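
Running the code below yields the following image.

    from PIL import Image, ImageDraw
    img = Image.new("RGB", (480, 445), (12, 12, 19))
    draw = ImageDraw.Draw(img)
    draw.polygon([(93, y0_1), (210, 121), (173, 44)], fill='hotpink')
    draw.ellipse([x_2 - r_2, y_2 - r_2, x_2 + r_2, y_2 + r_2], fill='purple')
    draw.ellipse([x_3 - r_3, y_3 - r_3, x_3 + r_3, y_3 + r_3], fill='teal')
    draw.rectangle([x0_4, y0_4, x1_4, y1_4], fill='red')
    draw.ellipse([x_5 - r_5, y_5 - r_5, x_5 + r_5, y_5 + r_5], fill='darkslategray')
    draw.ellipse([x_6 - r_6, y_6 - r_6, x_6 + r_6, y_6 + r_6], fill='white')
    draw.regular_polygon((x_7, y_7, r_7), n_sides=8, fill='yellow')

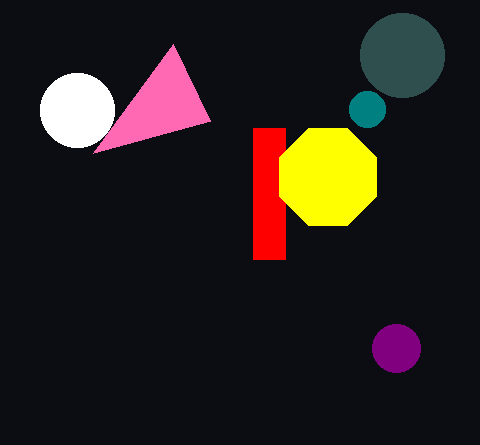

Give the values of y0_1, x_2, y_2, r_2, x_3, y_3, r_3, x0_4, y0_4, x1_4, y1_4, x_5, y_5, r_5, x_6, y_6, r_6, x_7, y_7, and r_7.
y0_1 = 153, x_2 = 396, y_2 = 348, r_2 = 24, x_3 = 367, y_3 = 109, r_3 = 18, x0_4 = 253, y0_4 = 128, x1_4 = 285, y1_4 = 259, x_5 = 402, y_5 = 55, r_5 = 42, x_6 = 77, y_6 = 110, r_6 = 37, x_7 = 328, y_7 = 177, r_7 = 52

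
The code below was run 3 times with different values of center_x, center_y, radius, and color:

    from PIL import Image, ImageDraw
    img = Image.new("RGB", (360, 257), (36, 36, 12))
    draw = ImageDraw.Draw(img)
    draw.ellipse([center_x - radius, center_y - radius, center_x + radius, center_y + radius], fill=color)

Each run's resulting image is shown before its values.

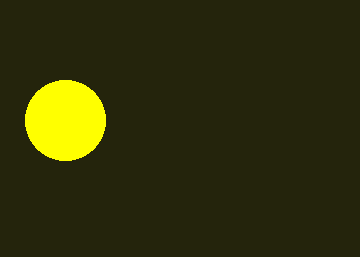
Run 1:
center_x = 65; center_y = 120; radius = 40; color = 'yellow'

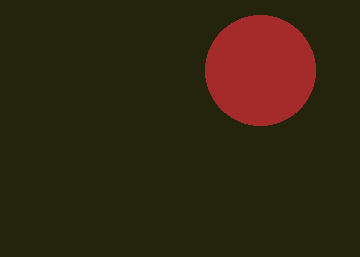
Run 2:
center_x = 260; center_y = 70; radius = 55; color = 'brown'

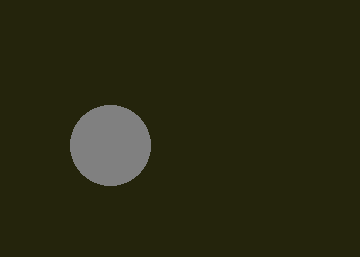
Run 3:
center_x = 110, center_y = 145, radius = 40, color = 'gray'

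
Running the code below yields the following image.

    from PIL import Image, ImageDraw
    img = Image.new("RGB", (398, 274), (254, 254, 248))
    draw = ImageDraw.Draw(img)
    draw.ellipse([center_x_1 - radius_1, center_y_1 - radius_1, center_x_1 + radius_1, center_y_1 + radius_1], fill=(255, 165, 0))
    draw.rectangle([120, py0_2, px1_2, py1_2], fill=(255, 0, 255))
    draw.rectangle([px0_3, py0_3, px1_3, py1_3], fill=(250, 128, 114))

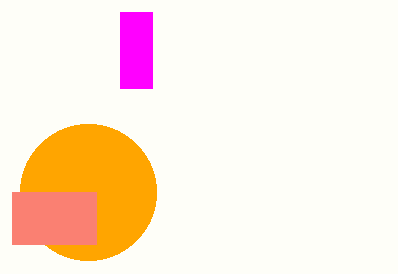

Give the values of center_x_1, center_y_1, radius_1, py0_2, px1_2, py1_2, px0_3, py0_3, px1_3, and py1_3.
center_x_1 = 88; center_y_1 = 192; radius_1 = 68; py0_2 = 12; px1_2 = 152; py1_2 = 88; px0_3 = 12; py0_3 = 192; px1_3 = 96; py1_3 = 244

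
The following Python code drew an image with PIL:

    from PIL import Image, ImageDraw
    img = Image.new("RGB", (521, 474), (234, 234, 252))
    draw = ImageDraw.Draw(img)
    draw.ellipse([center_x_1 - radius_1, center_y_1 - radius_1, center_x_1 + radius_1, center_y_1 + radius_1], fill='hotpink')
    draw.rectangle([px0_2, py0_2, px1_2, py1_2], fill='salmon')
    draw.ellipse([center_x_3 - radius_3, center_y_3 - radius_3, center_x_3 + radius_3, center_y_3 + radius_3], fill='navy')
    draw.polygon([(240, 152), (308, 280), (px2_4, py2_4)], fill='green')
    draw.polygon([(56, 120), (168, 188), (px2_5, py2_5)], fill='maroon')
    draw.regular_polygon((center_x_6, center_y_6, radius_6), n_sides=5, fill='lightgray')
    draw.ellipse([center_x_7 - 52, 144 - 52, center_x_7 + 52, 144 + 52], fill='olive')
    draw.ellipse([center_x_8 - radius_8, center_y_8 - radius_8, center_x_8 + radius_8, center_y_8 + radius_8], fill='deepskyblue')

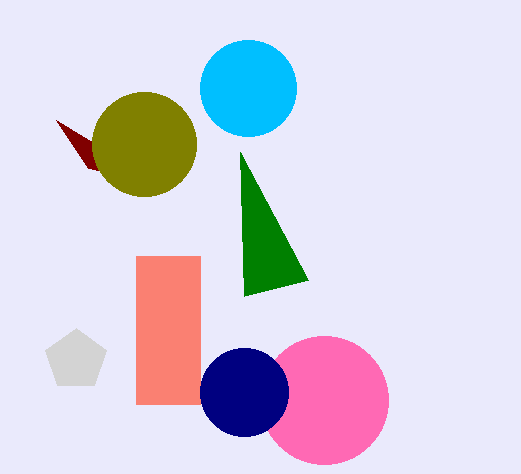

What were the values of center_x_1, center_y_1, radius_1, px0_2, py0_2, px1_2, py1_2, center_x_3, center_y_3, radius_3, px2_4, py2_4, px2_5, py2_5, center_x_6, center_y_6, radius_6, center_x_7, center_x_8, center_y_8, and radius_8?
center_x_1 = 324
center_y_1 = 400
radius_1 = 64
px0_2 = 136
py0_2 = 256
px1_2 = 200
py1_2 = 404
center_x_3 = 244
center_y_3 = 392
radius_3 = 44
px2_4 = 244
py2_4 = 296
px2_5 = 88
py2_5 = 168
center_x_6 = 76
center_y_6 = 360
radius_6 = 32
center_x_7 = 144
center_x_8 = 248
center_y_8 = 88
radius_8 = 48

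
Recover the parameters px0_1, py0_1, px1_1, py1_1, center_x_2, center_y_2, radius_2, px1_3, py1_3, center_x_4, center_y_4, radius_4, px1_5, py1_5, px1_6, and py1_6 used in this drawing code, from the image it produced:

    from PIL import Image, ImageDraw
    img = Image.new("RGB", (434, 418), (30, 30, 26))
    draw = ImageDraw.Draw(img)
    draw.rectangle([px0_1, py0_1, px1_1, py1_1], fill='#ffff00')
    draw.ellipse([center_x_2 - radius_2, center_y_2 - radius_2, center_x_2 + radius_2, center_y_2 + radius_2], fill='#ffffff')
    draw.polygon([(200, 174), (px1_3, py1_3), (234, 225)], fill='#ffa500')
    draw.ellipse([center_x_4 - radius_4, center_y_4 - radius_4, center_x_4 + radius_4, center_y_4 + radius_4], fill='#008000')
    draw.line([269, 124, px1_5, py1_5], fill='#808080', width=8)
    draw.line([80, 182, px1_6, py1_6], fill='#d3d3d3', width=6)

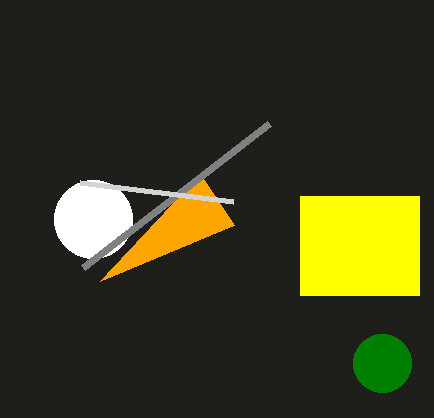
px0_1 = 300, py0_1 = 196, px1_1 = 419, py1_1 = 295, center_x_2 = 93, center_y_2 = 219, radius_2 = 39, px1_3 = 100, py1_3 = 281, center_x_4 = 382, center_y_4 = 363, radius_4 = 29, px1_5 = 83, py1_5 = 268, px1_6 = 233, py1_6 = 201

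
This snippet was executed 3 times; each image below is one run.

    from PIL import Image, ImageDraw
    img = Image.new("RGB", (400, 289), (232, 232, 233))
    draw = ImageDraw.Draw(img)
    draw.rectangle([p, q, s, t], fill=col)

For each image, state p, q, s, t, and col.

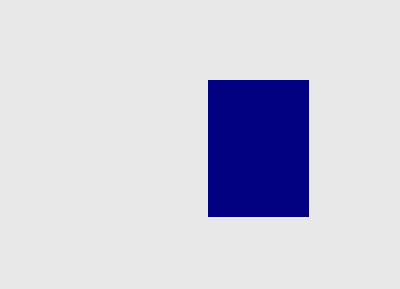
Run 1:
p = 208, q = 80, s = 308, t = 216, col = 'navy'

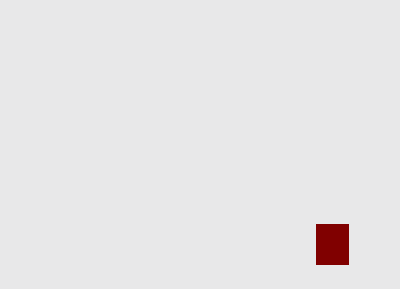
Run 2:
p = 316
q = 224
s = 348
t = 264
col = 'maroon'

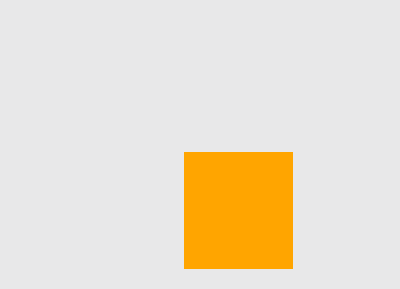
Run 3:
p = 184, q = 152, s = 292, t = 268, col = 'orange'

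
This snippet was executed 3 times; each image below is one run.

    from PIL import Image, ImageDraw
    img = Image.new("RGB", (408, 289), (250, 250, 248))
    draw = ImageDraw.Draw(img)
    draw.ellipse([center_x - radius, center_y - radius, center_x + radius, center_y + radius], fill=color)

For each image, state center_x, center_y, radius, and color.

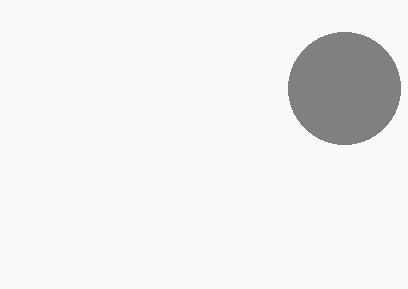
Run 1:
center_x = 344; center_y = 88; radius = 56; color = 'gray'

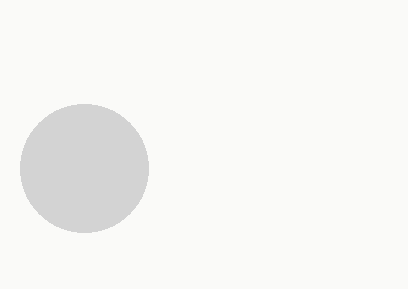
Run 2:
center_x = 84
center_y = 168
radius = 64
color = 'lightgray'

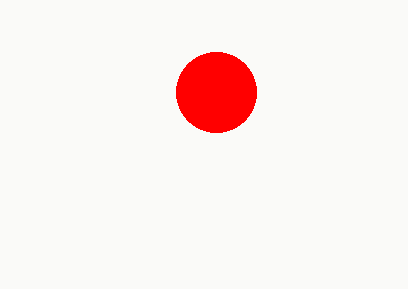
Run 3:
center_x = 216, center_y = 92, radius = 40, color = 'red'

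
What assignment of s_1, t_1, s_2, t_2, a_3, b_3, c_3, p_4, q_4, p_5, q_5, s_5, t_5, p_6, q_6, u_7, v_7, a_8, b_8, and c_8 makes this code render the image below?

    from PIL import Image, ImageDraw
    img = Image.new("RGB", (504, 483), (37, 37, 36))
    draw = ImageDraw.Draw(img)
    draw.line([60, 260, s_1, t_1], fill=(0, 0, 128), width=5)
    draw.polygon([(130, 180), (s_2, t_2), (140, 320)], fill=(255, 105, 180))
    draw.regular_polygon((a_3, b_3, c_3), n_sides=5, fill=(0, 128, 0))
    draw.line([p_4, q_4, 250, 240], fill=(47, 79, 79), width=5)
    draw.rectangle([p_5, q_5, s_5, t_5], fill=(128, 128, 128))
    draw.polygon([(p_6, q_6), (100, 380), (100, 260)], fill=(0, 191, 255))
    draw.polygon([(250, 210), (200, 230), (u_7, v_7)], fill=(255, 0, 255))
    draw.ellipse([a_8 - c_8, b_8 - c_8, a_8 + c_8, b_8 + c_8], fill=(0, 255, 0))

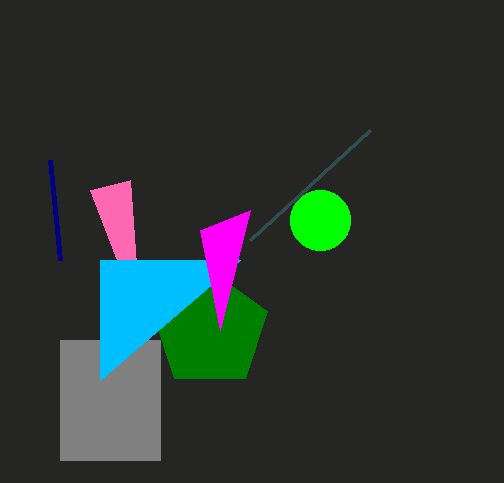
s_1 = 50; t_1 = 160; s_2 = 90; t_2 = 190; a_3 = 210; b_3 = 330; c_3 = 60; p_4 = 370; q_4 = 130; p_5 = 60; q_5 = 340; s_5 = 160; t_5 = 460; p_6 = 240; q_6 = 260; u_7 = 220; v_7 = 330; a_8 = 320; b_8 = 220; c_8 = 30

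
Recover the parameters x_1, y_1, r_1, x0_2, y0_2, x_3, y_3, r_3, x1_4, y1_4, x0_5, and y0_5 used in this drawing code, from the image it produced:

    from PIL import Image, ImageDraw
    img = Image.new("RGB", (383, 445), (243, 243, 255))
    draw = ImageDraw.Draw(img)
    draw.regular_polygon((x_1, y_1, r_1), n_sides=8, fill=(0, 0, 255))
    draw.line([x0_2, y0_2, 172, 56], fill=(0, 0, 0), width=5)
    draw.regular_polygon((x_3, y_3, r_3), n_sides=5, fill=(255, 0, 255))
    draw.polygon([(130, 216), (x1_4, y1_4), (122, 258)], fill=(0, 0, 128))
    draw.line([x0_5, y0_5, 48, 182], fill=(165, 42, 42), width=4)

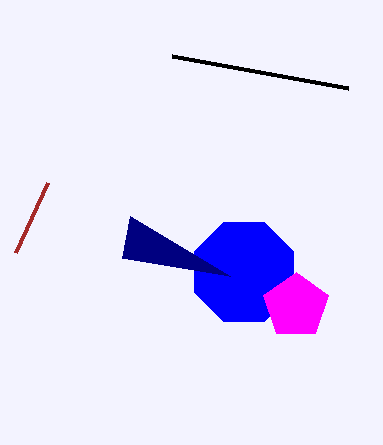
x_1 = 244
y_1 = 272
r_1 = 54
x0_2 = 348
y0_2 = 88
x_3 = 296
y_3 = 306
r_3 = 34
x1_4 = 230
y1_4 = 276
x0_5 = 16
y0_5 = 252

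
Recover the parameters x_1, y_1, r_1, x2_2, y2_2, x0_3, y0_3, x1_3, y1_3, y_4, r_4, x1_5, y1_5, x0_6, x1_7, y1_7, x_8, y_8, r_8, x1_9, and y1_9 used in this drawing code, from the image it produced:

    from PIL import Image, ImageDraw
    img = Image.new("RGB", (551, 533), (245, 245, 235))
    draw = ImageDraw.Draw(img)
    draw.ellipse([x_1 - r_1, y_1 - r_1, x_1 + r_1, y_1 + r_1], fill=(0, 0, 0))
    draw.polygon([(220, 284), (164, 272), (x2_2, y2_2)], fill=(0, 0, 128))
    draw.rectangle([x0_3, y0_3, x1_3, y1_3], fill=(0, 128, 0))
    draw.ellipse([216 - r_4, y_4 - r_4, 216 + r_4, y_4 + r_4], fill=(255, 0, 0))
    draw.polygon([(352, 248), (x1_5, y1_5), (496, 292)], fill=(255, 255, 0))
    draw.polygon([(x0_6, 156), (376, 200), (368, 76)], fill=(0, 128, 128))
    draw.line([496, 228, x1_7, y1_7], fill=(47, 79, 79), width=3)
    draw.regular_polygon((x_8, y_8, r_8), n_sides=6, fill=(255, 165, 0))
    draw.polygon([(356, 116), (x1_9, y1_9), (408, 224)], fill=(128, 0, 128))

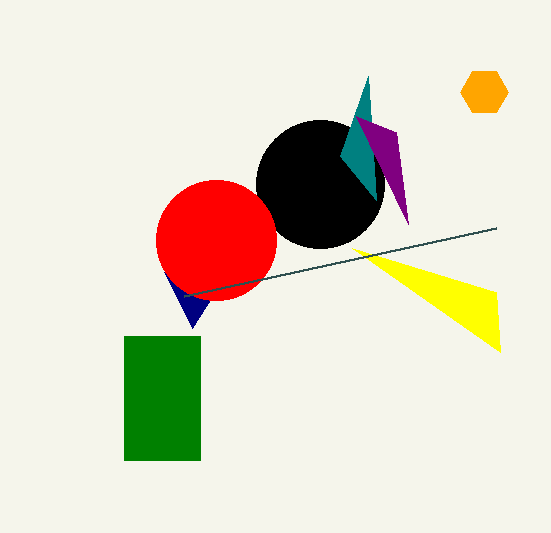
x_1 = 320; y_1 = 184; r_1 = 64; x2_2 = 192; y2_2 = 328; x0_3 = 124; y0_3 = 336; x1_3 = 200; y1_3 = 460; y_4 = 240; r_4 = 60; x1_5 = 500; y1_5 = 352; x0_6 = 340; x1_7 = 184; y1_7 = 296; x_8 = 484; y_8 = 92; r_8 = 24; x1_9 = 396; y1_9 = 132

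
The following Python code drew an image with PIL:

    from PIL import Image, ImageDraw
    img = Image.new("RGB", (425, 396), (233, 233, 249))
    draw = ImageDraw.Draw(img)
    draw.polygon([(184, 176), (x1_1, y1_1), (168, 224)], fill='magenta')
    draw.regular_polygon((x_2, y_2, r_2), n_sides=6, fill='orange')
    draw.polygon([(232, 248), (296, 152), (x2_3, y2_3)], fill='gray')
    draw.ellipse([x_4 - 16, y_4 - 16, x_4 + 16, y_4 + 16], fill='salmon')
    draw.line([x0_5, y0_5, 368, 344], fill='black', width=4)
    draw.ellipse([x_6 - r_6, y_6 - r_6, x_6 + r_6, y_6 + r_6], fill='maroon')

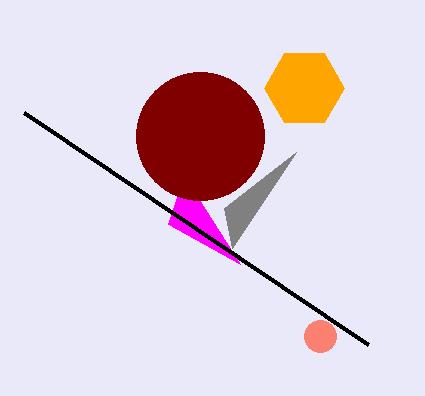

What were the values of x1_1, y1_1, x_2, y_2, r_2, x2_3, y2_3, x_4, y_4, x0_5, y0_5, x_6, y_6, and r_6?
x1_1 = 240
y1_1 = 264
x_2 = 304
y_2 = 88
r_2 = 40
x2_3 = 224
y2_3 = 208
x_4 = 320
y_4 = 336
x0_5 = 24
y0_5 = 112
x_6 = 200
y_6 = 136
r_6 = 64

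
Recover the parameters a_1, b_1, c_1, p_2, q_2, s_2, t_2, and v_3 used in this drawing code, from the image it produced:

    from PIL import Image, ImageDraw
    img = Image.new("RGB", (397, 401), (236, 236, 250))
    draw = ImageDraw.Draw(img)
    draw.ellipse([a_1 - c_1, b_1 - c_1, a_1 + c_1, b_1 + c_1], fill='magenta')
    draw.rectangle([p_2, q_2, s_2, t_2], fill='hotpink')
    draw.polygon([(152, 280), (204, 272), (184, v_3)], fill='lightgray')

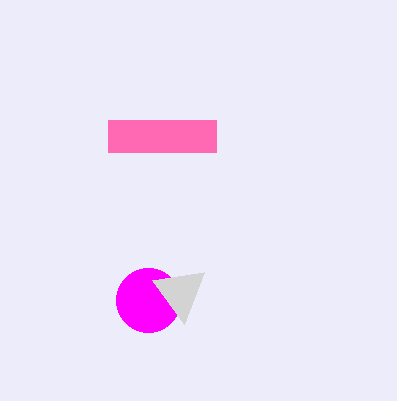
a_1 = 148; b_1 = 300; c_1 = 32; p_2 = 108; q_2 = 120; s_2 = 216; t_2 = 152; v_3 = 324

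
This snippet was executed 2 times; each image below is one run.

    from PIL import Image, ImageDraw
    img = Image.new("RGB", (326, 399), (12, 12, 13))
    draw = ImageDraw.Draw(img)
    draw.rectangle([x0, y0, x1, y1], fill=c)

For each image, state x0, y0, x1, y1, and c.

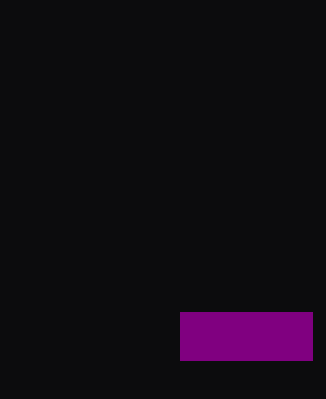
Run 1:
x0 = 180, y0 = 312, x1 = 312, y1 = 360, c = 'purple'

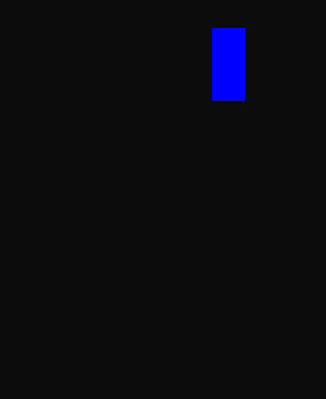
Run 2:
x0 = 212; y0 = 28; x1 = 244; y1 = 100; c = 'blue'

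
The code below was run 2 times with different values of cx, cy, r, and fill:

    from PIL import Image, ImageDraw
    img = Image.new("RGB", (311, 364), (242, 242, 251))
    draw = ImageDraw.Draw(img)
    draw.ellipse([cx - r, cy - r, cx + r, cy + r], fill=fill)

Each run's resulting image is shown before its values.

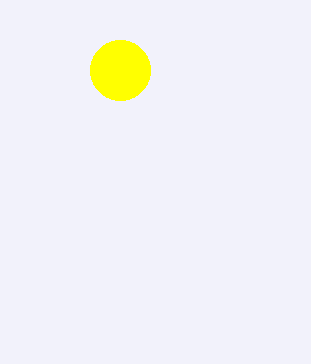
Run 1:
cx = 120
cy = 70
r = 30
fill = 'yellow'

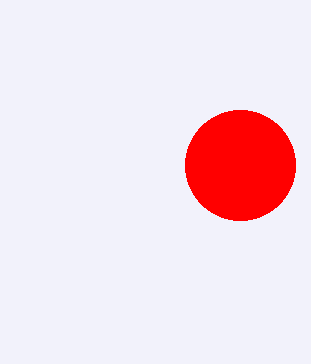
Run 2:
cx = 240
cy = 165
r = 55
fill = 'red'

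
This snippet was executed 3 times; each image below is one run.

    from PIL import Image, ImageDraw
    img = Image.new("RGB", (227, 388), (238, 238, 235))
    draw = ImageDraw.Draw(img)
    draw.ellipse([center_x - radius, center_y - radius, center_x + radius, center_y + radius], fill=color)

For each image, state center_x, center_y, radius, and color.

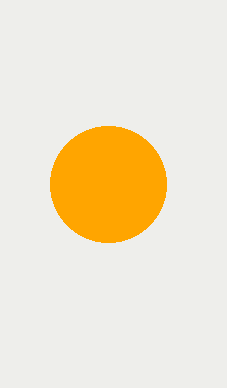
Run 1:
center_x = 108, center_y = 184, radius = 58, color = 'orange'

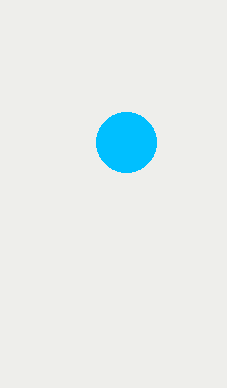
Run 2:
center_x = 126; center_y = 142; radius = 30; color = 'deepskyblue'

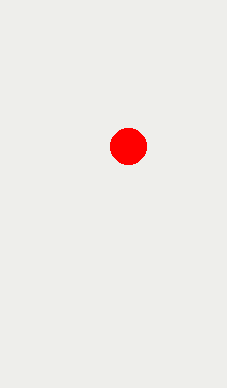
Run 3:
center_x = 128, center_y = 146, radius = 18, color = 'red'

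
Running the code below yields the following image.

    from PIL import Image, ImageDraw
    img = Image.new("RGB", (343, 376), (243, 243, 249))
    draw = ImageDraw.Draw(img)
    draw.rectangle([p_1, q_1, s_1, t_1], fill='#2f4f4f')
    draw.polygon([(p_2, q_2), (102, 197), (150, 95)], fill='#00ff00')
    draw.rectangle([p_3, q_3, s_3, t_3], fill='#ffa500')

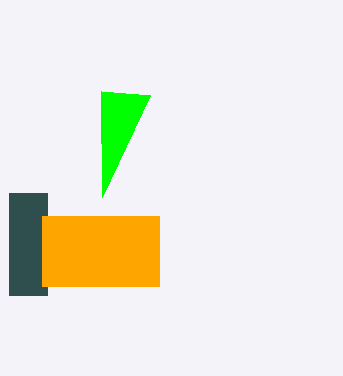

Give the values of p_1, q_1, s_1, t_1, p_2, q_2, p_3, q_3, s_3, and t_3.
p_1 = 9
q_1 = 193
s_1 = 47
t_1 = 295
p_2 = 101
q_2 = 91
p_3 = 42
q_3 = 216
s_3 = 159
t_3 = 286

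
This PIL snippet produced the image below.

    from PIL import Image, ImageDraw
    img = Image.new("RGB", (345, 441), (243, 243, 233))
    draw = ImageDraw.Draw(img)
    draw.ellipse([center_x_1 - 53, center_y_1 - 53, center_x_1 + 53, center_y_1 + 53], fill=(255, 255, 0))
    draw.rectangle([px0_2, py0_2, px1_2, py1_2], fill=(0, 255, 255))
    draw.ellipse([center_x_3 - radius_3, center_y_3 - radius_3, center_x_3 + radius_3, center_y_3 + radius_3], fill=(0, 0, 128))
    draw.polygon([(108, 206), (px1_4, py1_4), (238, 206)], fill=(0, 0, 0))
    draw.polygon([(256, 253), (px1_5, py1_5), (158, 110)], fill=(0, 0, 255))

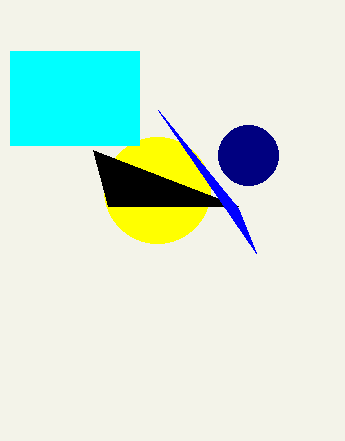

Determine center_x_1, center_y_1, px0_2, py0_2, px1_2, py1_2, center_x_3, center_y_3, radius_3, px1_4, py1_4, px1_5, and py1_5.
center_x_1 = 157, center_y_1 = 190, px0_2 = 10, py0_2 = 51, px1_2 = 139, py1_2 = 145, center_x_3 = 248, center_y_3 = 155, radius_3 = 30, px1_4 = 93, py1_4 = 150, px1_5 = 238, py1_5 = 208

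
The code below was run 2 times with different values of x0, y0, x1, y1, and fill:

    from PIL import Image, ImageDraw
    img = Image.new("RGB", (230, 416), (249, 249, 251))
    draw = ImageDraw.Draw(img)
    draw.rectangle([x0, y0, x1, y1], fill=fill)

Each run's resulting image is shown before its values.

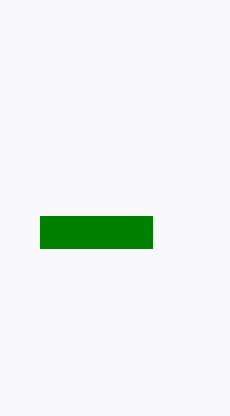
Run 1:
x0 = 40, y0 = 216, x1 = 152, y1 = 248, fill = 'green'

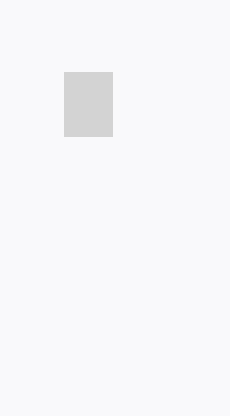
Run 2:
x0 = 64
y0 = 72
x1 = 112
y1 = 136
fill = 'lightgray'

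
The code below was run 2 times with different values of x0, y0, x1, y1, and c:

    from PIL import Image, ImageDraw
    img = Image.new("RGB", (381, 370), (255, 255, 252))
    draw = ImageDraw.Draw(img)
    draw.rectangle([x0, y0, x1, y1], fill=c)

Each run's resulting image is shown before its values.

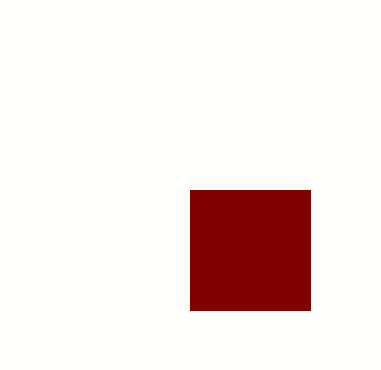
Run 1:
x0 = 190
y0 = 190
x1 = 310
y1 = 310
c = 'maroon'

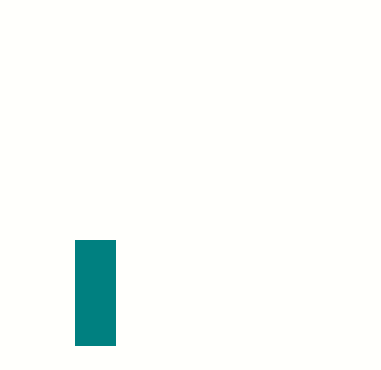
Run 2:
x0 = 75, y0 = 240, x1 = 115, y1 = 345, c = 'teal'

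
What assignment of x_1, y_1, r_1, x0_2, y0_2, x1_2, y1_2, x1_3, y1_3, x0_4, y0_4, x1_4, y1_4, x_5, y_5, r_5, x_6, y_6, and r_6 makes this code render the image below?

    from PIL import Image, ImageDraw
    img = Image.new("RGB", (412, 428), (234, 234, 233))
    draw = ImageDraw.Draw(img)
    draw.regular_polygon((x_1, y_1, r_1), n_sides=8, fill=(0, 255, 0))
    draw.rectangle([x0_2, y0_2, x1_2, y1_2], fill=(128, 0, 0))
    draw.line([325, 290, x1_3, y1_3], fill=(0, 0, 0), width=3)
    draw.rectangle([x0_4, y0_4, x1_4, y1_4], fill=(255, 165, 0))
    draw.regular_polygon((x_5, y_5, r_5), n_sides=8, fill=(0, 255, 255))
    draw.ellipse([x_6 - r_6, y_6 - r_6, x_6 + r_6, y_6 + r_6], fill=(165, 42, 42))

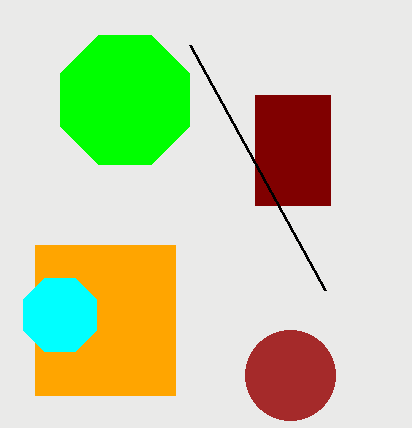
x_1 = 125; y_1 = 100; r_1 = 70; x0_2 = 255; y0_2 = 95; x1_2 = 330; y1_2 = 205; x1_3 = 190; y1_3 = 45; x0_4 = 35; y0_4 = 245; x1_4 = 175; y1_4 = 395; x_5 = 60; y_5 = 315; r_5 = 40; x_6 = 290; y_6 = 375; r_6 = 45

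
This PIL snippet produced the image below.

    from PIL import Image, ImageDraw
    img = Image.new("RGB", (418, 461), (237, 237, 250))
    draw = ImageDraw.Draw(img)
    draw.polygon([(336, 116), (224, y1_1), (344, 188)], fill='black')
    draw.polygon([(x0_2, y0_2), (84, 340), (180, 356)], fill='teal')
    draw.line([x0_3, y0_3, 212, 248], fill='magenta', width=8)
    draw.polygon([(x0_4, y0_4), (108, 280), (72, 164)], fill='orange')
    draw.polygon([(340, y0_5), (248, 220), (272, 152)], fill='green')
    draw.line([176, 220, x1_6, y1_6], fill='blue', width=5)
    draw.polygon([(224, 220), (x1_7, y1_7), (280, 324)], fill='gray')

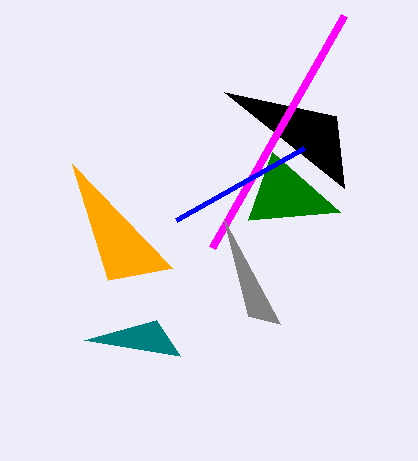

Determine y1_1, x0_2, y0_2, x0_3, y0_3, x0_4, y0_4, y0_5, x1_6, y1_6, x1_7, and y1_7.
y1_1 = 92, x0_2 = 156, y0_2 = 320, x0_3 = 344, y0_3 = 16, x0_4 = 172, y0_4 = 268, y0_5 = 212, x1_6 = 304, y1_6 = 148, x1_7 = 248, y1_7 = 316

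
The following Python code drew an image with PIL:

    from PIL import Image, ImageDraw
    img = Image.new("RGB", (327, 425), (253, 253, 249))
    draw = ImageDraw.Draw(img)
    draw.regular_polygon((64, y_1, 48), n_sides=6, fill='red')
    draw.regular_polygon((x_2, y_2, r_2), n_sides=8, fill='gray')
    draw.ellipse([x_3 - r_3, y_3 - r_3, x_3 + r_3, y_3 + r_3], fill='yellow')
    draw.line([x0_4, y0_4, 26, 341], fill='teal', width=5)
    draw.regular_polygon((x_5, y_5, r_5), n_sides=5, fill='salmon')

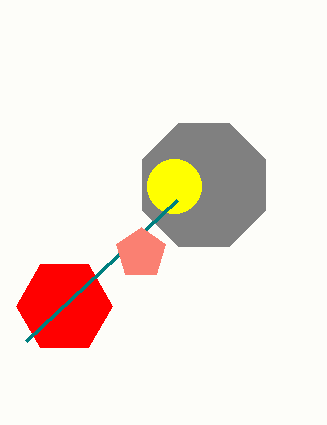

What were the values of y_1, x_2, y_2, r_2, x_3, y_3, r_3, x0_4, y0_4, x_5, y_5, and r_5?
y_1 = 306
x_2 = 204
y_2 = 185
r_2 = 67
x_3 = 174
y_3 = 186
r_3 = 27
x0_4 = 177
y0_4 = 200
x_5 = 141
y_5 = 253
r_5 = 26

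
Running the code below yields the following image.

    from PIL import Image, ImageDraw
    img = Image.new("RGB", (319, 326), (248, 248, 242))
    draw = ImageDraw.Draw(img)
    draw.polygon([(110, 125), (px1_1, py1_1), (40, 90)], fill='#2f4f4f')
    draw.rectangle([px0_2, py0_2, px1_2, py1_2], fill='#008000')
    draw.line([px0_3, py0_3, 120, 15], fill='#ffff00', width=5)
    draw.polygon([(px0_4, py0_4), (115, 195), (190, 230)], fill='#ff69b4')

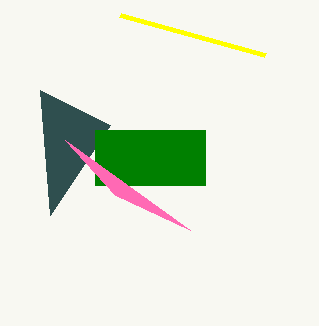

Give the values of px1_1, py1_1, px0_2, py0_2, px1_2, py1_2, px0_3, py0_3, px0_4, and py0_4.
px1_1 = 50
py1_1 = 215
px0_2 = 95
py0_2 = 130
px1_2 = 205
py1_2 = 185
px0_3 = 265
py0_3 = 55
px0_4 = 65
py0_4 = 140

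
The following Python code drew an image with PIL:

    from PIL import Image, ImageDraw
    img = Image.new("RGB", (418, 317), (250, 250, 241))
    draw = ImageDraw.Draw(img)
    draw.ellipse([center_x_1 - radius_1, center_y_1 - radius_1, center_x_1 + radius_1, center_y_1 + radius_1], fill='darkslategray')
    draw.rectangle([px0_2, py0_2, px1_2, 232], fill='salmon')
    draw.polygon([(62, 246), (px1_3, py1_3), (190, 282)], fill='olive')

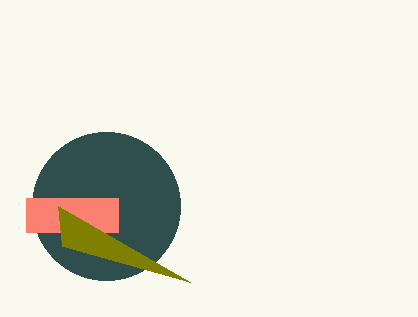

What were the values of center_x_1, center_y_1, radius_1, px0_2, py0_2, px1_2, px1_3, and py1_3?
center_x_1 = 106
center_y_1 = 206
radius_1 = 74
px0_2 = 26
py0_2 = 198
px1_2 = 118
px1_3 = 58
py1_3 = 206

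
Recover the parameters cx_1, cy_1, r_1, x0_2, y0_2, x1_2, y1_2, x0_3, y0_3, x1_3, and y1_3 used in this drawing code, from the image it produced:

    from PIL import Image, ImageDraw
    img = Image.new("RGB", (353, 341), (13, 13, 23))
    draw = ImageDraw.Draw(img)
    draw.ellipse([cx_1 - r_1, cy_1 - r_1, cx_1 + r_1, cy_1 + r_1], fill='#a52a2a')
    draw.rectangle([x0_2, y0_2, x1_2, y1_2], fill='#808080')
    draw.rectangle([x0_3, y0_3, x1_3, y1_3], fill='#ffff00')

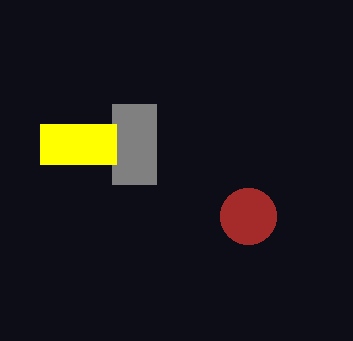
cx_1 = 248
cy_1 = 216
r_1 = 28
x0_2 = 112
y0_2 = 104
x1_2 = 156
y1_2 = 184
x0_3 = 40
y0_3 = 124
x1_3 = 116
y1_3 = 164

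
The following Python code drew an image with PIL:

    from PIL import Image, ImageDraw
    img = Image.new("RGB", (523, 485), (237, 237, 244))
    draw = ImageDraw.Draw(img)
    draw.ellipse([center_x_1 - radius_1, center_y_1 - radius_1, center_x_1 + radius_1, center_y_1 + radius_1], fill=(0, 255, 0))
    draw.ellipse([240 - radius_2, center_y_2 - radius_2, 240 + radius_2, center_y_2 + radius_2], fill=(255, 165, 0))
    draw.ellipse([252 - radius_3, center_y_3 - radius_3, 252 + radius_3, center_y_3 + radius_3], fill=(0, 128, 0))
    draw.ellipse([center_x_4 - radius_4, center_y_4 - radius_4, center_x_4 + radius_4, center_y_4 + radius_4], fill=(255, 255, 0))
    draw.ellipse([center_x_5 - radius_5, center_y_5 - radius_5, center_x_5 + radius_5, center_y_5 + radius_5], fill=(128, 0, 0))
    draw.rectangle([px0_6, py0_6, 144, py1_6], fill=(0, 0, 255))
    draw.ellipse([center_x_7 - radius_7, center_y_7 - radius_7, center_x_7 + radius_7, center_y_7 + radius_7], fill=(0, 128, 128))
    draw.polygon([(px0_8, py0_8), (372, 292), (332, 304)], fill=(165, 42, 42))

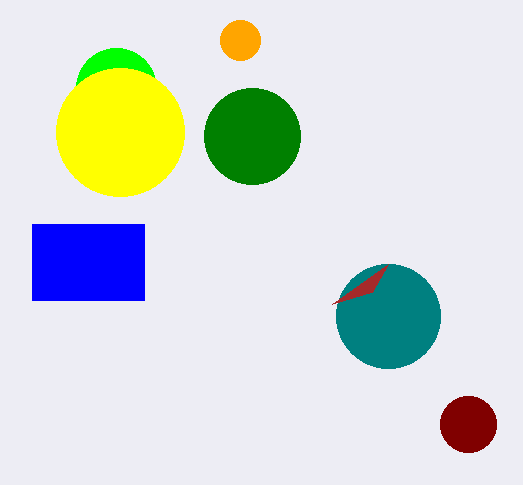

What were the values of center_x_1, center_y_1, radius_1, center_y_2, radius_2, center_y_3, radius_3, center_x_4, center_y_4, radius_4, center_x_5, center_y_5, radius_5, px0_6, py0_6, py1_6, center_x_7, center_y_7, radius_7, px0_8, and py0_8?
center_x_1 = 116; center_y_1 = 88; radius_1 = 40; center_y_2 = 40; radius_2 = 20; center_y_3 = 136; radius_3 = 48; center_x_4 = 120; center_y_4 = 132; radius_4 = 64; center_x_5 = 468; center_y_5 = 424; radius_5 = 28; px0_6 = 32; py0_6 = 224; py1_6 = 300; center_x_7 = 388; center_y_7 = 316; radius_7 = 52; px0_8 = 388; py0_8 = 264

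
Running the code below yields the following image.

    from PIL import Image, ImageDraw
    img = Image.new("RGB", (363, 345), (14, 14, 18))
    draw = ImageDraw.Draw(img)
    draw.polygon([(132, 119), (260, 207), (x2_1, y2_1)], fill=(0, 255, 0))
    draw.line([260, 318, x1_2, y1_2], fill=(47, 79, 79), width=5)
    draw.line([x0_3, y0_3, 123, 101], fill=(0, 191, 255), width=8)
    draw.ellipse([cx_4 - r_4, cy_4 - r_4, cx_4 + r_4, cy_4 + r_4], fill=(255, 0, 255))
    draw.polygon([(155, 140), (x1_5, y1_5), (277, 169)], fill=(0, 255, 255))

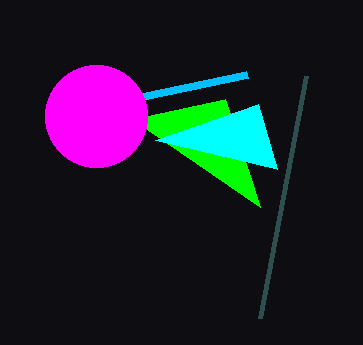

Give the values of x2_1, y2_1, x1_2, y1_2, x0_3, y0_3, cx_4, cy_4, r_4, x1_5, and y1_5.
x2_1 = 225
y2_1 = 99
x1_2 = 306
y1_2 = 76
x0_3 = 247
y0_3 = 75
cx_4 = 96
cy_4 = 116
r_4 = 51
x1_5 = 258
y1_5 = 104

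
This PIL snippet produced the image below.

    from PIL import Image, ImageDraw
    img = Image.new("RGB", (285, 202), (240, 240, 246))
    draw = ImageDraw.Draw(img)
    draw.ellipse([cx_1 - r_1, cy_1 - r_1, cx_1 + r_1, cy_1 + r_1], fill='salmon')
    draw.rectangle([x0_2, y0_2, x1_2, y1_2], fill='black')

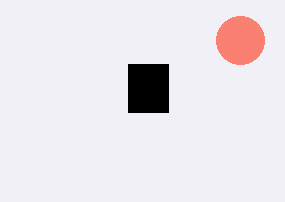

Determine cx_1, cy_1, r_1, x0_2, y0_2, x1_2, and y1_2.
cx_1 = 240, cy_1 = 40, r_1 = 24, x0_2 = 128, y0_2 = 64, x1_2 = 168, y1_2 = 112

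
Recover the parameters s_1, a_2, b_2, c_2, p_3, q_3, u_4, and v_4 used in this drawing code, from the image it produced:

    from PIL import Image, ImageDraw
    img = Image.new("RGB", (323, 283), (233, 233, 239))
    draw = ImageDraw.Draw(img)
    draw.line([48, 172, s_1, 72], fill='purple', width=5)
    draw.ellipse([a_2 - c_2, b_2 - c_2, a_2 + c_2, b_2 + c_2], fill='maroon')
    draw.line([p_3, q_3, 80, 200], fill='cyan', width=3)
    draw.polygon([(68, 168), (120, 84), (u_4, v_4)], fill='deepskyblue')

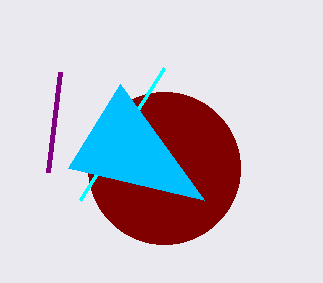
s_1 = 60; a_2 = 164; b_2 = 168; c_2 = 76; p_3 = 164; q_3 = 68; u_4 = 204; v_4 = 200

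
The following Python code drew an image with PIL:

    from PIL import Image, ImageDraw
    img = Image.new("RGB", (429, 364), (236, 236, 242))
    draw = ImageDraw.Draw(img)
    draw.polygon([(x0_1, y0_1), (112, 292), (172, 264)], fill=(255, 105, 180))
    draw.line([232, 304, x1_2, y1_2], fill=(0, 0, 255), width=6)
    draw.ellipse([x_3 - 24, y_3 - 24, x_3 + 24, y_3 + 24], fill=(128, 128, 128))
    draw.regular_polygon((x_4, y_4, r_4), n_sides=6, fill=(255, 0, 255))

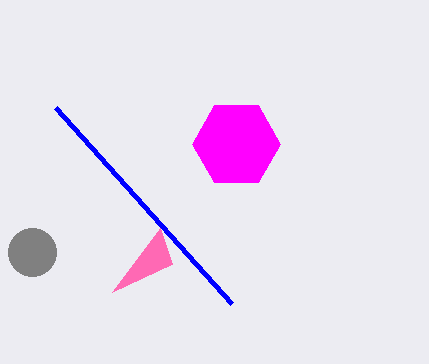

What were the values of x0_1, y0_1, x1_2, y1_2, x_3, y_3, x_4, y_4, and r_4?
x0_1 = 160, y0_1 = 228, x1_2 = 56, y1_2 = 108, x_3 = 32, y_3 = 252, x_4 = 236, y_4 = 144, r_4 = 44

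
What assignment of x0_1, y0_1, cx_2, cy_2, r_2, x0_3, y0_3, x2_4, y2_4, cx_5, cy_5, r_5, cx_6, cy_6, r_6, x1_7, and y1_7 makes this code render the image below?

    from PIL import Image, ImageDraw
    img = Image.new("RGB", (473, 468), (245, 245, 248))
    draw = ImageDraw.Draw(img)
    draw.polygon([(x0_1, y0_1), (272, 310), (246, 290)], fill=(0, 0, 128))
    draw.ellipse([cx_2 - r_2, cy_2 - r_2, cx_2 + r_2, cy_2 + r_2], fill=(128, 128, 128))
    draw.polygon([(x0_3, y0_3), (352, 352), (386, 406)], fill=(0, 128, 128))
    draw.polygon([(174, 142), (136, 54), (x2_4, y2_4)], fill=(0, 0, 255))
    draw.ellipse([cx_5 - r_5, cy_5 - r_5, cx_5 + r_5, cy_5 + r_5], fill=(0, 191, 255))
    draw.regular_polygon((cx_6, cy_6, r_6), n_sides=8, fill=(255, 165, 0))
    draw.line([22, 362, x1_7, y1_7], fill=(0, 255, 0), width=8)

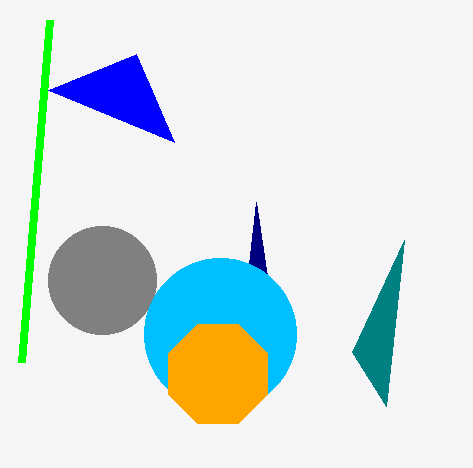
x0_1 = 256, y0_1 = 202, cx_2 = 102, cy_2 = 280, r_2 = 54, x0_3 = 404, y0_3 = 240, x2_4 = 48, y2_4 = 90, cx_5 = 220, cy_5 = 334, r_5 = 76, cx_6 = 218, cy_6 = 374, r_6 = 54, x1_7 = 50, y1_7 = 20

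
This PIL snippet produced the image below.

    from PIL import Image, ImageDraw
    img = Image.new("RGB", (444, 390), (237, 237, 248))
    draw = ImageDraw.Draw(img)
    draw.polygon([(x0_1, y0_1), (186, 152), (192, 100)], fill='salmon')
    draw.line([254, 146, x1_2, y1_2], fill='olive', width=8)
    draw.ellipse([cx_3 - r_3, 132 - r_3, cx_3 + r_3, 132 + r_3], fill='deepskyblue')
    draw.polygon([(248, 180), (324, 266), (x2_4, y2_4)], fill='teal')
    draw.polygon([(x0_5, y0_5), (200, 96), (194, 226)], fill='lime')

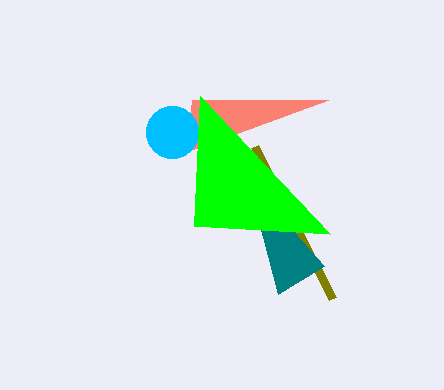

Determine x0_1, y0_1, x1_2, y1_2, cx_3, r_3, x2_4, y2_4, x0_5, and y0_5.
x0_1 = 328
y0_1 = 100
x1_2 = 332
y1_2 = 298
cx_3 = 172
r_3 = 26
x2_4 = 278
y2_4 = 294
x0_5 = 330
y0_5 = 234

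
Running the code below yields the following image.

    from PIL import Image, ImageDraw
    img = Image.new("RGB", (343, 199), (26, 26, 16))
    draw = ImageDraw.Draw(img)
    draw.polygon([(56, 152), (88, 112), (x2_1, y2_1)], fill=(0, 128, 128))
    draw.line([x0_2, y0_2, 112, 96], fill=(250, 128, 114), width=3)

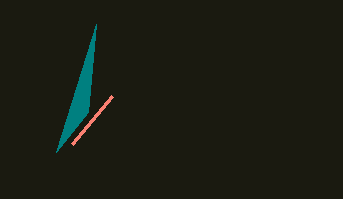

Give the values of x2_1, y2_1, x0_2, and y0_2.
x2_1 = 96, y2_1 = 24, x0_2 = 72, y0_2 = 144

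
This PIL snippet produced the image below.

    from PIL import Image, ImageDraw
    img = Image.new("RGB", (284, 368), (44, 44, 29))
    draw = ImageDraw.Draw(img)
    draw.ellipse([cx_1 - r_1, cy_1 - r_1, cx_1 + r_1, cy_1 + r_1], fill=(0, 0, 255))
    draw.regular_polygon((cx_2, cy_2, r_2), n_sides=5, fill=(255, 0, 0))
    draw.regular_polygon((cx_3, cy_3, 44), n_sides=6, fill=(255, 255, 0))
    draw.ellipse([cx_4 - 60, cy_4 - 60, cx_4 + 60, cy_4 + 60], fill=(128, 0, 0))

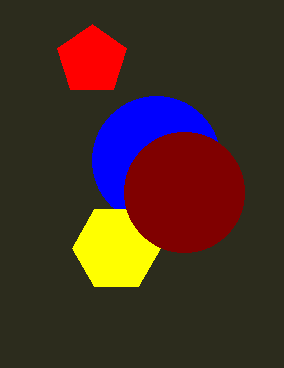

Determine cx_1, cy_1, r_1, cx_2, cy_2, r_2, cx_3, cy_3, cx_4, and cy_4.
cx_1 = 156, cy_1 = 160, r_1 = 64, cx_2 = 92, cy_2 = 60, r_2 = 36, cx_3 = 116, cy_3 = 248, cx_4 = 184, cy_4 = 192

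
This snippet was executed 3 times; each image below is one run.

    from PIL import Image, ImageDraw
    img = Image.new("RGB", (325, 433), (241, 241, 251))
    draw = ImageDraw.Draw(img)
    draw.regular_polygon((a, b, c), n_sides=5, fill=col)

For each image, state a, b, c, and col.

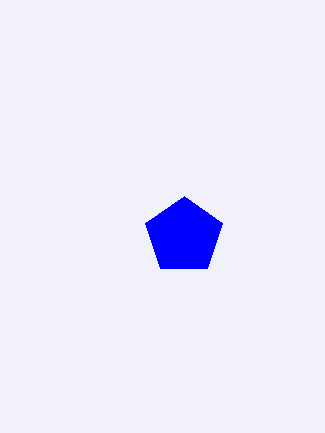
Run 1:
a = 184; b = 236; c = 40; col = 'blue'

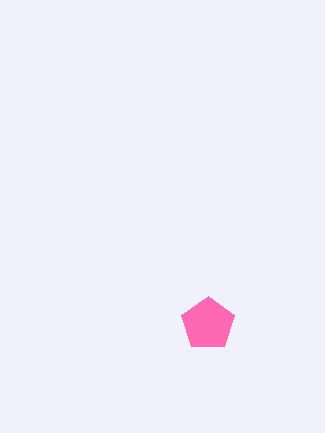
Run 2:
a = 208
b = 324
c = 28
col = 'hotpink'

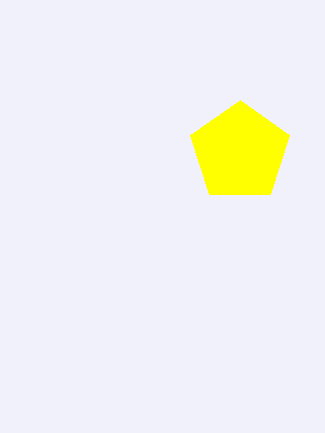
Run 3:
a = 240
b = 152
c = 52
col = 'yellow'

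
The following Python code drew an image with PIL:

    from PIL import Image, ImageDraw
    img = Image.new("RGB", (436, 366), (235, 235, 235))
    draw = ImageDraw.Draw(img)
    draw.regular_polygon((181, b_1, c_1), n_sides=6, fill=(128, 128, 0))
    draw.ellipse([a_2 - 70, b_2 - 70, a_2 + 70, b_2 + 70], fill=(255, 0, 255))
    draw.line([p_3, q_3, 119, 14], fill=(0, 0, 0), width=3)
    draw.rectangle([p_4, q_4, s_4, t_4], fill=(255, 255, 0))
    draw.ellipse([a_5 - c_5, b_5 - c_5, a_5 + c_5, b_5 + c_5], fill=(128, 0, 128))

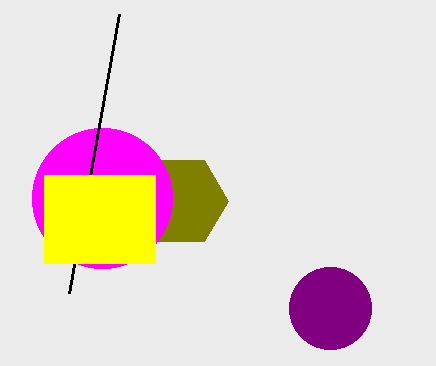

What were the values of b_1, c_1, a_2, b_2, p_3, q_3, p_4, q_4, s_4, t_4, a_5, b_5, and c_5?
b_1 = 201, c_1 = 47, a_2 = 102, b_2 = 198, p_3 = 69, q_3 = 293, p_4 = 44, q_4 = 175, s_4 = 155, t_4 = 263, a_5 = 330, b_5 = 308, c_5 = 41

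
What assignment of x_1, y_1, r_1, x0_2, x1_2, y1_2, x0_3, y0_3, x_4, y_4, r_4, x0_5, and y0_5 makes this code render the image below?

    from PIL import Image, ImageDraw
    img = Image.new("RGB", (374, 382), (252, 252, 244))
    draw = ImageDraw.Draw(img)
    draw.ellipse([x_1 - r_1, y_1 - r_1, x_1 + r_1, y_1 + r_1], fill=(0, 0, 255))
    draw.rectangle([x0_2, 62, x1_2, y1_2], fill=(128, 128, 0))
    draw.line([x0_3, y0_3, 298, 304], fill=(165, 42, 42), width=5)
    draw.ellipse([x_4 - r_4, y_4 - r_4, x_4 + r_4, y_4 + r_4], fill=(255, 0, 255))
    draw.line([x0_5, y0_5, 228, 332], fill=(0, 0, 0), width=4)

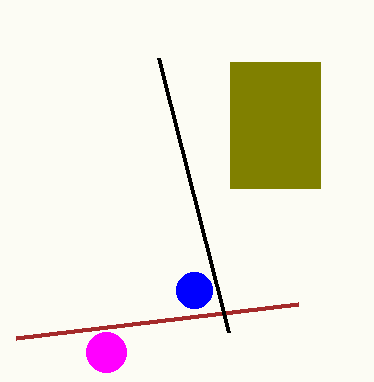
x_1 = 194; y_1 = 290; r_1 = 18; x0_2 = 230; x1_2 = 320; y1_2 = 188; x0_3 = 16; y0_3 = 338; x_4 = 106; y_4 = 352; r_4 = 20; x0_5 = 158; y0_5 = 58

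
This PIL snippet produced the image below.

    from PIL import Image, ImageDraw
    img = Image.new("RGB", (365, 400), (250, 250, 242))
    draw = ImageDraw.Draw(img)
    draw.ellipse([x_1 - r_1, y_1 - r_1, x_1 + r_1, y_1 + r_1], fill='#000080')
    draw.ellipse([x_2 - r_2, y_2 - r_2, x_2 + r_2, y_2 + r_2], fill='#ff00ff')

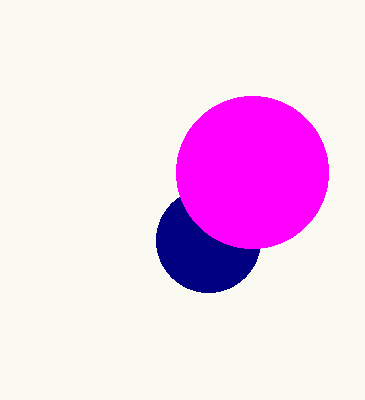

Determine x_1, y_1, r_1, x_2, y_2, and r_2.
x_1 = 208
y_1 = 240
r_1 = 52
x_2 = 252
y_2 = 172
r_2 = 76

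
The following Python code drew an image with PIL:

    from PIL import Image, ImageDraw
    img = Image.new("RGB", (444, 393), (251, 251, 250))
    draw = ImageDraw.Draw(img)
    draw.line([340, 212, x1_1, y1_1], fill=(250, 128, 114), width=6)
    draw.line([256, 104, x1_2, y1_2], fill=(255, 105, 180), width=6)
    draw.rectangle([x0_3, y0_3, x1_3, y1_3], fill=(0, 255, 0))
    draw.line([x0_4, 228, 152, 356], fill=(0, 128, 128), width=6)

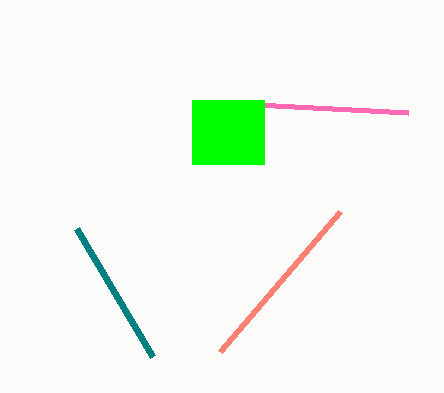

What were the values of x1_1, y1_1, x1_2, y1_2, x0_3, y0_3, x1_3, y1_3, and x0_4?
x1_1 = 220; y1_1 = 352; x1_2 = 408; y1_2 = 112; x0_3 = 192; y0_3 = 100; x1_3 = 264; y1_3 = 164; x0_4 = 76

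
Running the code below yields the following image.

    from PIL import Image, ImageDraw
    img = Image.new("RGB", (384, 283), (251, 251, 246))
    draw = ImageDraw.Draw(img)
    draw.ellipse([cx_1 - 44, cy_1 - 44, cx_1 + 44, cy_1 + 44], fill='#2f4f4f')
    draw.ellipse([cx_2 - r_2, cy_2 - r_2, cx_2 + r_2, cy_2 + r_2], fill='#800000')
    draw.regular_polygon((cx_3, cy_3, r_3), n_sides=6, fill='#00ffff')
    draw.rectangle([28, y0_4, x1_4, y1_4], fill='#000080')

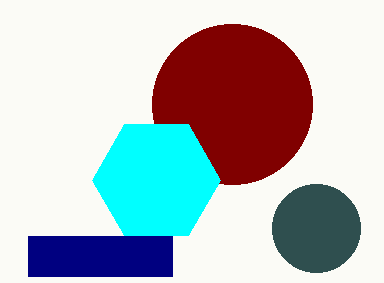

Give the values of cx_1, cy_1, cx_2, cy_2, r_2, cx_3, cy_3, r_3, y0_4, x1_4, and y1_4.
cx_1 = 316
cy_1 = 228
cx_2 = 232
cy_2 = 104
r_2 = 80
cx_3 = 156
cy_3 = 180
r_3 = 64
y0_4 = 236
x1_4 = 172
y1_4 = 276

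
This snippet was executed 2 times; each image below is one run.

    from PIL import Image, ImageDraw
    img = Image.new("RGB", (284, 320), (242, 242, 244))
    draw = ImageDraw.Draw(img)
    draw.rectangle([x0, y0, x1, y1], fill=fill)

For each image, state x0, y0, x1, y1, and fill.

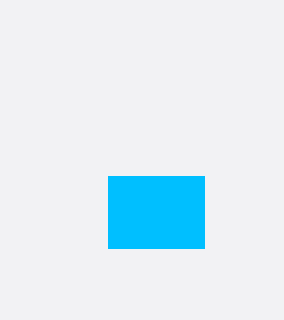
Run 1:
x0 = 108, y0 = 176, x1 = 204, y1 = 248, fill = 'deepskyblue'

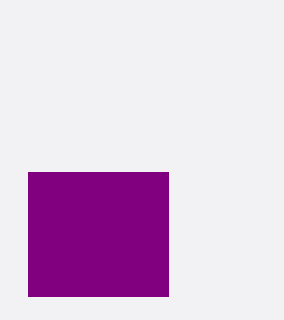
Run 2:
x0 = 28
y0 = 172
x1 = 168
y1 = 296
fill = 'purple'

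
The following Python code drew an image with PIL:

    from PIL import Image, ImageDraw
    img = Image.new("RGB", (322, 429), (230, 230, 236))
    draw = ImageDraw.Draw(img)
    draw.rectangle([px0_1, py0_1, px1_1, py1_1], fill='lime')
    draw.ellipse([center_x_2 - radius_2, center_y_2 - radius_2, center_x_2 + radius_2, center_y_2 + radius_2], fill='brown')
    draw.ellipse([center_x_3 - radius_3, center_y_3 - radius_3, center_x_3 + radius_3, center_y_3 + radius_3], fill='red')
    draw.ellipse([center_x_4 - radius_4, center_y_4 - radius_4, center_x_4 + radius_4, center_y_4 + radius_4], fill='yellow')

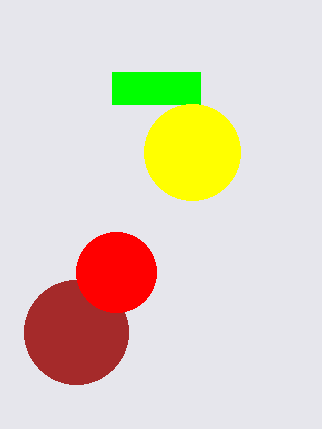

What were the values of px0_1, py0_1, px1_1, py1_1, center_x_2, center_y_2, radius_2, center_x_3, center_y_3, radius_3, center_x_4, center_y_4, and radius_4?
px0_1 = 112
py0_1 = 72
px1_1 = 200
py1_1 = 104
center_x_2 = 76
center_y_2 = 332
radius_2 = 52
center_x_3 = 116
center_y_3 = 272
radius_3 = 40
center_x_4 = 192
center_y_4 = 152
radius_4 = 48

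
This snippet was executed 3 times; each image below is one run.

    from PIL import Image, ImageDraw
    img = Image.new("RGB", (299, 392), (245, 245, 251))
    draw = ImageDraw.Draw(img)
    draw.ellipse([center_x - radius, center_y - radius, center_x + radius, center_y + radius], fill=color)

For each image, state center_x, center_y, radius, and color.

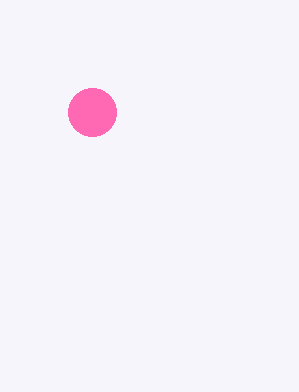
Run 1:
center_x = 92; center_y = 112; radius = 24; color = 'hotpink'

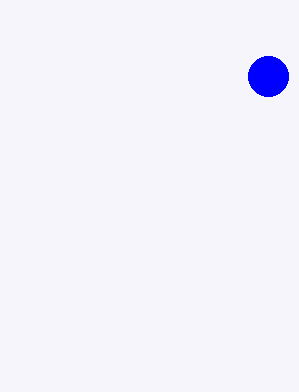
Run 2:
center_x = 268, center_y = 76, radius = 20, color = 'blue'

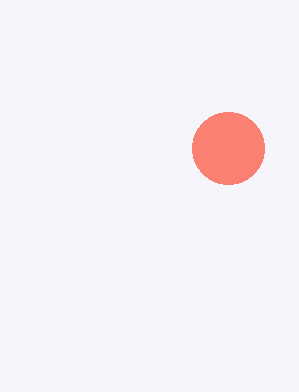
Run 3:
center_x = 228
center_y = 148
radius = 36
color = 'salmon'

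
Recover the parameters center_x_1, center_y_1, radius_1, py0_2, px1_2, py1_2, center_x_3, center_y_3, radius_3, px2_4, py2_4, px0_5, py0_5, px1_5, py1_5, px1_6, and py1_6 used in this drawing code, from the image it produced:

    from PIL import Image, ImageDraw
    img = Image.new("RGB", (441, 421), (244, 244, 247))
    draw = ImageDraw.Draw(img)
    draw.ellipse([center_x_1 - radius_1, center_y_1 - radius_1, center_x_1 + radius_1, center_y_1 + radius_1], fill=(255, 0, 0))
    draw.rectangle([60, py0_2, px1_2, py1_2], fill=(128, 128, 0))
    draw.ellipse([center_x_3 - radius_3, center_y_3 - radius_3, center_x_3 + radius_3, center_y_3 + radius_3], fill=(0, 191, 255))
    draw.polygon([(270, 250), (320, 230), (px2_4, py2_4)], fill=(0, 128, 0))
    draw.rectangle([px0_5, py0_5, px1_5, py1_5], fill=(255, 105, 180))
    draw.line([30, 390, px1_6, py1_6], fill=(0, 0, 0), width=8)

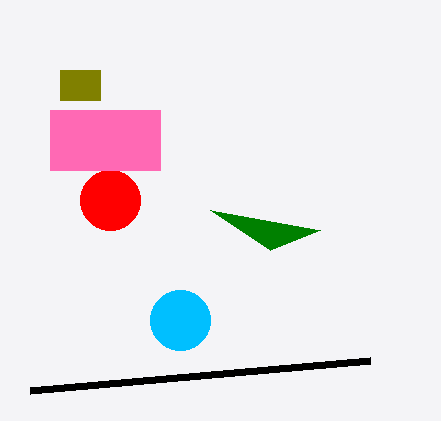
center_x_1 = 110, center_y_1 = 200, radius_1 = 30, py0_2 = 70, px1_2 = 100, py1_2 = 100, center_x_3 = 180, center_y_3 = 320, radius_3 = 30, px2_4 = 210, py2_4 = 210, px0_5 = 50, py0_5 = 110, px1_5 = 160, py1_5 = 170, px1_6 = 370, py1_6 = 360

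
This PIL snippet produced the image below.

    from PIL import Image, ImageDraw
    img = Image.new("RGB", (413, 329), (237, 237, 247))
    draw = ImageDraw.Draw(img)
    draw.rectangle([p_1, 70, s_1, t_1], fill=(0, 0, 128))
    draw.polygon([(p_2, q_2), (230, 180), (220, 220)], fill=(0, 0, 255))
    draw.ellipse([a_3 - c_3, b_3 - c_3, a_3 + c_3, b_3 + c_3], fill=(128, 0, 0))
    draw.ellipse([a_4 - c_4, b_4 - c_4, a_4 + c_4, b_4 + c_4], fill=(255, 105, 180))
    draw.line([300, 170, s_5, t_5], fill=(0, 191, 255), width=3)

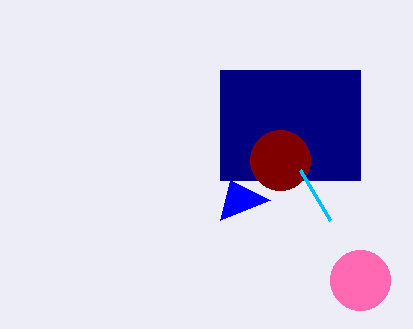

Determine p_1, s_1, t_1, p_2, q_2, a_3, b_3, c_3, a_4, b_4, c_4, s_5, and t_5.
p_1 = 220; s_1 = 360; t_1 = 180; p_2 = 270; q_2 = 200; a_3 = 280; b_3 = 160; c_3 = 30; a_4 = 360; b_4 = 280; c_4 = 30; s_5 = 330; t_5 = 220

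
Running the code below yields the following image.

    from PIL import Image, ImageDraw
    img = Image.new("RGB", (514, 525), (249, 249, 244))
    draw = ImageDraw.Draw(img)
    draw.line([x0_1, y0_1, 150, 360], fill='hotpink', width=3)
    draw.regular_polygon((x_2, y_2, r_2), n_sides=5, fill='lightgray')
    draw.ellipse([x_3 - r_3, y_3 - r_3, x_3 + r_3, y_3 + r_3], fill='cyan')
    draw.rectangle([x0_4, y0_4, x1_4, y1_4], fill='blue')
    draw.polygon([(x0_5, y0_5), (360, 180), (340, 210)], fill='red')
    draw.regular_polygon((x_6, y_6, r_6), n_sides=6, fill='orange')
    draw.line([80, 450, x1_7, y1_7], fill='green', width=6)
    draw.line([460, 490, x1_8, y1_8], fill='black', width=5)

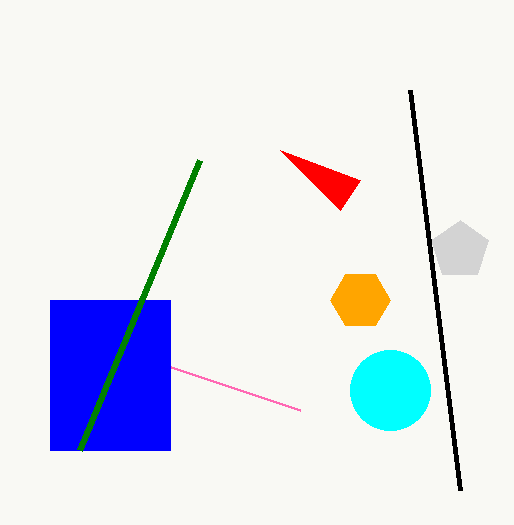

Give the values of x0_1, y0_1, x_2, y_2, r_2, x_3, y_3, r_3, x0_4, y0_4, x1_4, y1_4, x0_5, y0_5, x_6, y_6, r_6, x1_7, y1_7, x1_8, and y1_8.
x0_1 = 300
y0_1 = 410
x_2 = 460
y_2 = 250
r_2 = 30
x_3 = 390
y_3 = 390
r_3 = 40
x0_4 = 50
y0_4 = 300
x1_4 = 170
y1_4 = 450
x0_5 = 280
y0_5 = 150
x_6 = 360
y_6 = 300
r_6 = 30
x1_7 = 200
y1_7 = 160
x1_8 = 410
y1_8 = 90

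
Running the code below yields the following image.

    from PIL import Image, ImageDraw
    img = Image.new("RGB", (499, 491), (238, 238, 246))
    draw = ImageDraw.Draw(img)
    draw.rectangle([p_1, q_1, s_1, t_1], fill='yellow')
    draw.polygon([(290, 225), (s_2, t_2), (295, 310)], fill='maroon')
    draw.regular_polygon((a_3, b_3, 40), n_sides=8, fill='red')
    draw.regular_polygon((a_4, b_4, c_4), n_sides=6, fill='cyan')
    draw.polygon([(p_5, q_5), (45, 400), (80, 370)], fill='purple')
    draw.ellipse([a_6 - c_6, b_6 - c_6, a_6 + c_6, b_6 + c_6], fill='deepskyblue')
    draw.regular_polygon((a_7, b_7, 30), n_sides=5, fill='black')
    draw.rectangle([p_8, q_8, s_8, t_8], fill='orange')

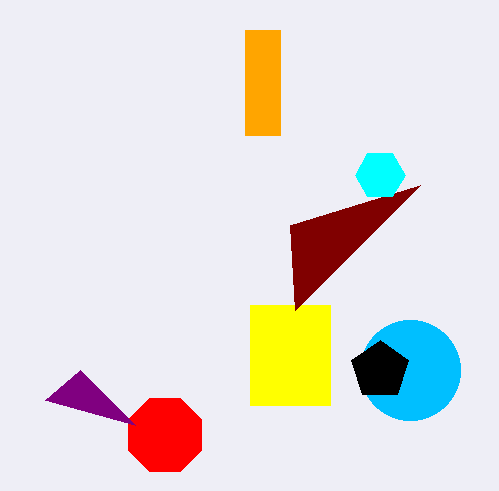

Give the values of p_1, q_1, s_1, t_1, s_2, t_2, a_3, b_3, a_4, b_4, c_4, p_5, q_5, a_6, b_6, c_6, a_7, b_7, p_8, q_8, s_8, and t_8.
p_1 = 250
q_1 = 305
s_1 = 330
t_1 = 405
s_2 = 420
t_2 = 185
a_3 = 165
b_3 = 435
a_4 = 380
b_4 = 175
c_4 = 25
p_5 = 135
q_5 = 425
a_6 = 410
b_6 = 370
c_6 = 50
a_7 = 380
b_7 = 370
p_8 = 245
q_8 = 30
s_8 = 280
t_8 = 135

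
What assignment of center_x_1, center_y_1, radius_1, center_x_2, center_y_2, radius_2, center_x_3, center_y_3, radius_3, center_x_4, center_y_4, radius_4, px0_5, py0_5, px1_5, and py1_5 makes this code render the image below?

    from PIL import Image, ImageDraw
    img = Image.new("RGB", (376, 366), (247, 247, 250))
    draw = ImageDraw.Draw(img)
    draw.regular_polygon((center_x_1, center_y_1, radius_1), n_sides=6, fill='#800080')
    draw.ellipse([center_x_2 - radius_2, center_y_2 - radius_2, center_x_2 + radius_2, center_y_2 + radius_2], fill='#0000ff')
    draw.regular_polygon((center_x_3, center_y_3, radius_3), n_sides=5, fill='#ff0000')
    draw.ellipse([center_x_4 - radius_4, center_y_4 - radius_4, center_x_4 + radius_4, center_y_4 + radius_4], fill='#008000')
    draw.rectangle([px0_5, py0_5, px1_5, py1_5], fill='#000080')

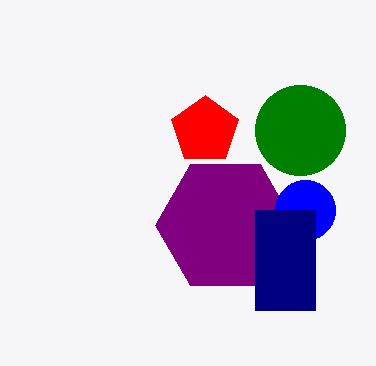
center_x_1 = 225
center_y_1 = 225
radius_1 = 70
center_x_2 = 305
center_y_2 = 210
radius_2 = 30
center_x_3 = 205
center_y_3 = 130
radius_3 = 35
center_x_4 = 300
center_y_4 = 130
radius_4 = 45
px0_5 = 255
py0_5 = 210
px1_5 = 315
py1_5 = 310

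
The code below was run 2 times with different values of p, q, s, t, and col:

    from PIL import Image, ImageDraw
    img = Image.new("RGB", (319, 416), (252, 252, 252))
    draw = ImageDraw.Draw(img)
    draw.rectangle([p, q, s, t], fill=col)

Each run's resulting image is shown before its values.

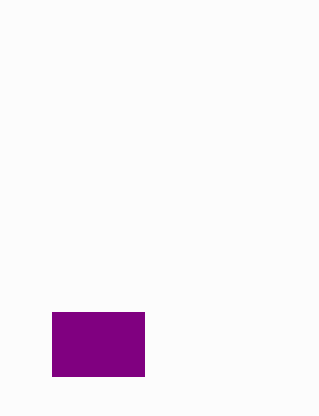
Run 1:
p = 52
q = 312
s = 144
t = 376
col = 'purple'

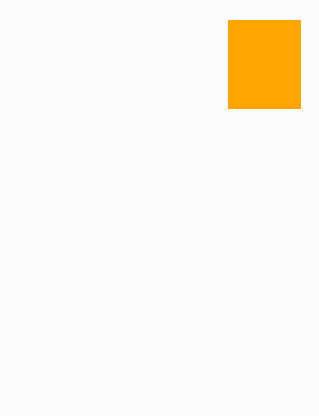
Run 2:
p = 228, q = 20, s = 300, t = 108, col = 'orange'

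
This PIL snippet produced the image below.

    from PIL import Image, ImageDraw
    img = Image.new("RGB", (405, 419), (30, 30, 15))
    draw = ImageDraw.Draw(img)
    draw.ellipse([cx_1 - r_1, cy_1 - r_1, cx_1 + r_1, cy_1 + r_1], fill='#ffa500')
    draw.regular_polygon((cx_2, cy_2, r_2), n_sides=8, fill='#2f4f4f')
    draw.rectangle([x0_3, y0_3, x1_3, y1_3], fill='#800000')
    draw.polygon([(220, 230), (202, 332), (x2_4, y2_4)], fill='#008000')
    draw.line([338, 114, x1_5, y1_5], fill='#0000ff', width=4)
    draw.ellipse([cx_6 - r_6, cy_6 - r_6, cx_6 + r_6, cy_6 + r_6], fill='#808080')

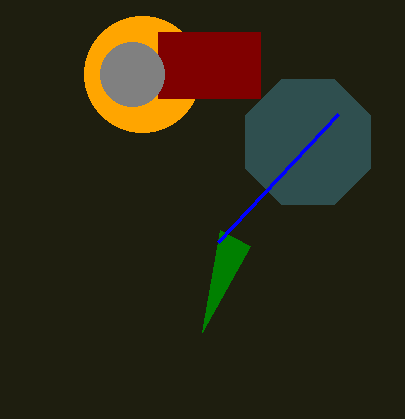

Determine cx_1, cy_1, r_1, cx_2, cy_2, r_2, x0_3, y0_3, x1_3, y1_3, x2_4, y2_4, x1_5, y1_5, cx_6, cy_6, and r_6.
cx_1 = 142, cy_1 = 74, r_1 = 58, cx_2 = 308, cy_2 = 142, r_2 = 68, x0_3 = 158, y0_3 = 32, x1_3 = 260, y1_3 = 98, x2_4 = 250, y2_4 = 246, x1_5 = 218, y1_5 = 242, cx_6 = 132, cy_6 = 74, r_6 = 32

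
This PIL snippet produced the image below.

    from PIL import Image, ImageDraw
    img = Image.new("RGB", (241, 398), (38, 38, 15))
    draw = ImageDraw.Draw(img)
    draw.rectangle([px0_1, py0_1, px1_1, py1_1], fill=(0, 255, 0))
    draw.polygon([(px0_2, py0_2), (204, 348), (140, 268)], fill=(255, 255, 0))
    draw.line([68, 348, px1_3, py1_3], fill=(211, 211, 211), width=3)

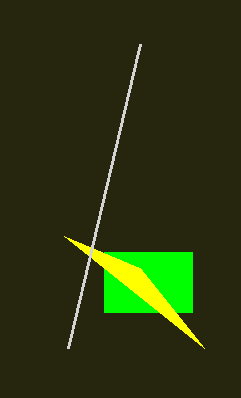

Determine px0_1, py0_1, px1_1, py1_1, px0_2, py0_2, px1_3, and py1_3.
px0_1 = 104
py0_1 = 252
px1_1 = 192
py1_1 = 312
px0_2 = 64
py0_2 = 236
px1_3 = 140
py1_3 = 44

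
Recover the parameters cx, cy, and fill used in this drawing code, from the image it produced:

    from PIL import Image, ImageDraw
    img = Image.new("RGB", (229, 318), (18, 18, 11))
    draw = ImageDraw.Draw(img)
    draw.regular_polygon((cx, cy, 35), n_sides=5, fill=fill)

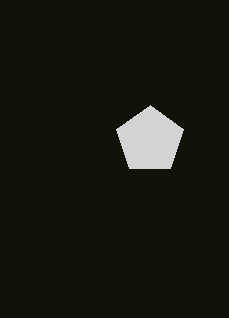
cx = 150, cy = 140, fill = 'lightgray'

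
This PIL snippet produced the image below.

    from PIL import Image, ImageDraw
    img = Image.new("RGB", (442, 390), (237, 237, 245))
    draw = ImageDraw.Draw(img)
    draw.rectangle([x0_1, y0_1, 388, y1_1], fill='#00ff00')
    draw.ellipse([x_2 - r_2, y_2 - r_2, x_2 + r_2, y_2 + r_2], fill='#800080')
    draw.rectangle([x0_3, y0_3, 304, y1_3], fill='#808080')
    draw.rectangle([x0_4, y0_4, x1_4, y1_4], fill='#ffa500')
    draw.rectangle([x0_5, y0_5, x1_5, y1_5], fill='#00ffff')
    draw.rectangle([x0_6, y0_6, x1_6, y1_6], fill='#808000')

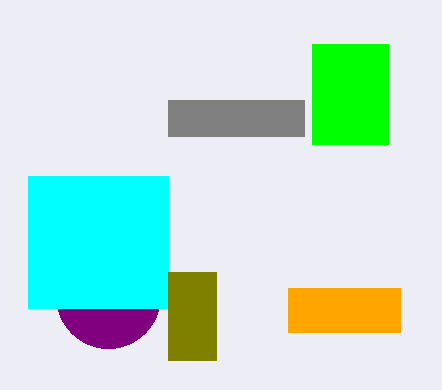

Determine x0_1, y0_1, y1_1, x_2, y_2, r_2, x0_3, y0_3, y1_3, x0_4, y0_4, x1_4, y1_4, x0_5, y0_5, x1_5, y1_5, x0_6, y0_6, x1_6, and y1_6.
x0_1 = 312; y0_1 = 44; y1_1 = 144; x_2 = 108; y_2 = 296; r_2 = 52; x0_3 = 168; y0_3 = 100; y1_3 = 136; x0_4 = 288; y0_4 = 288; x1_4 = 400; y1_4 = 332; x0_5 = 28; y0_5 = 176; x1_5 = 168; y1_5 = 308; x0_6 = 168; y0_6 = 272; x1_6 = 216; y1_6 = 360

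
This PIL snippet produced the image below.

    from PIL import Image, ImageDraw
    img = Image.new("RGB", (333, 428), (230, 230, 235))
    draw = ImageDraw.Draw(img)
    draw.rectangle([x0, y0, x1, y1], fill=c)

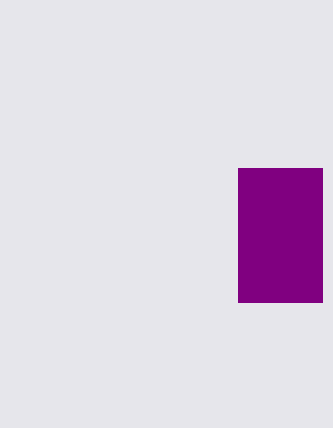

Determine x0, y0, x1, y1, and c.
x0 = 238
y0 = 168
x1 = 322
y1 = 302
c = 'purple'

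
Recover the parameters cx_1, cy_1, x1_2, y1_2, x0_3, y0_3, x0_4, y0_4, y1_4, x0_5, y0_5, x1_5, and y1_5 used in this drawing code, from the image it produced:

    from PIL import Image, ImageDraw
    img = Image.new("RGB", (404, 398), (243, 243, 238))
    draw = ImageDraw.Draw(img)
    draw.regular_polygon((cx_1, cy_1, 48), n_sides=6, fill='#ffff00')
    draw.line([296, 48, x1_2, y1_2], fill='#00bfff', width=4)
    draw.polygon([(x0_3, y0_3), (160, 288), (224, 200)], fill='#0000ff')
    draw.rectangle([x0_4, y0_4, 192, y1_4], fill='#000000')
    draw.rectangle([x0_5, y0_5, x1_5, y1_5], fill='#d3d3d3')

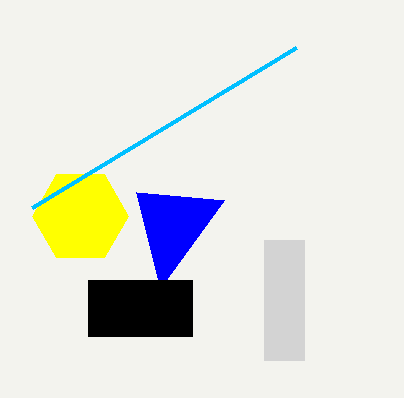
cx_1 = 80
cy_1 = 216
x1_2 = 32
y1_2 = 208
x0_3 = 136
y0_3 = 192
x0_4 = 88
y0_4 = 280
y1_4 = 336
x0_5 = 264
y0_5 = 240
x1_5 = 304
y1_5 = 360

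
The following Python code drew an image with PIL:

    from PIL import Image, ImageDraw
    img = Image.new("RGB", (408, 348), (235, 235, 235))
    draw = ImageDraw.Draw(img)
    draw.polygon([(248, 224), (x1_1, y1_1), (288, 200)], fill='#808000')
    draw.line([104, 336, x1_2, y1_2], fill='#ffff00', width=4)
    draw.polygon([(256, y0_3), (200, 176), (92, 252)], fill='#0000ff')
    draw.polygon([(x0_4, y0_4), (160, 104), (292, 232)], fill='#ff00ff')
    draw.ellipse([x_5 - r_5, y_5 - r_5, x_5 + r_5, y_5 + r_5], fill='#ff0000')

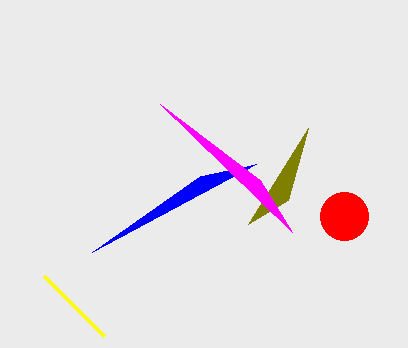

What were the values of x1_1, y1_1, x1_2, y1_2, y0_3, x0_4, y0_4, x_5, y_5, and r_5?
x1_1 = 308; y1_1 = 128; x1_2 = 44; y1_2 = 276; y0_3 = 164; x0_4 = 260; y0_4 = 180; x_5 = 344; y_5 = 216; r_5 = 24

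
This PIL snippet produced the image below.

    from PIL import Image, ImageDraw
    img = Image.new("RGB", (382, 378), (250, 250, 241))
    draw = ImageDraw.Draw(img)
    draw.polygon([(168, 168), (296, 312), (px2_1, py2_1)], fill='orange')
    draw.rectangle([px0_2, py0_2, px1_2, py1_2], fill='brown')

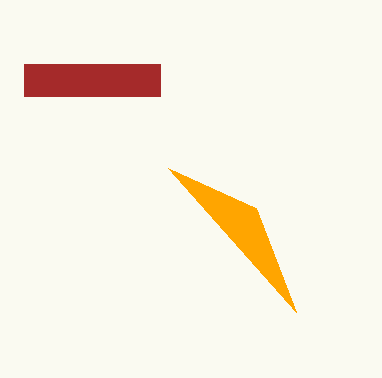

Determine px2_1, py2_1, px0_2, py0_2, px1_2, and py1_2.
px2_1 = 256
py2_1 = 208
px0_2 = 24
py0_2 = 64
px1_2 = 160
py1_2 = 96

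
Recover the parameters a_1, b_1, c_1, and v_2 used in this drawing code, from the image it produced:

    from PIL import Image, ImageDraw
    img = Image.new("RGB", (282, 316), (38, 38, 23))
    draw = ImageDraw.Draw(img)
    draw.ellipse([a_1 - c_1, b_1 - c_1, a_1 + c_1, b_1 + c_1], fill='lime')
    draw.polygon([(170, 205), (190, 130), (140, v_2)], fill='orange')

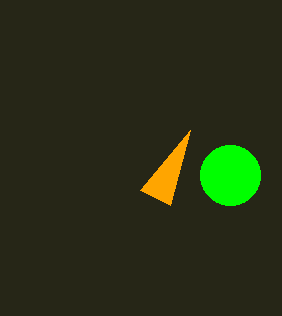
a_1 = 230
b_1 = 175
c_1 = 30
v_2 = 190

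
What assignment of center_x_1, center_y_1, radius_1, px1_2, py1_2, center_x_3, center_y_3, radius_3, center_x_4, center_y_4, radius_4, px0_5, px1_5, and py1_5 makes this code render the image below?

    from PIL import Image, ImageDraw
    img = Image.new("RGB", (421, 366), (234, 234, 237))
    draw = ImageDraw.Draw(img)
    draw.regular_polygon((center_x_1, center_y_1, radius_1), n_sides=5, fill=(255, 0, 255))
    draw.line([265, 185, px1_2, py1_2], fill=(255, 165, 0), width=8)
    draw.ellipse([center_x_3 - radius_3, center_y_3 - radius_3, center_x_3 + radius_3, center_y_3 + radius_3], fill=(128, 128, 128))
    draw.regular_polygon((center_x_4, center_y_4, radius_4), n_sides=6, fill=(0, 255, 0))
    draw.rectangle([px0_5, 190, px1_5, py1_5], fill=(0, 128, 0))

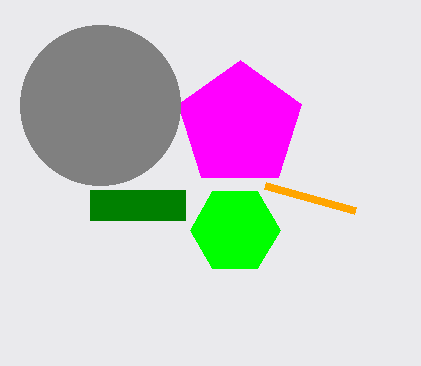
center_x_1 = 240; center_y_1 = 125; radius_1 = 65; px1_2 = 355; py1_2 = 210; center_x_3 = 100; center_y_3 = 105; radius_3 = 80; center_x_4 = 235; center_y_4 = 230; radius_4 = 45; px0_5 = 90; px1_5 = 185; py1_5 = 220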